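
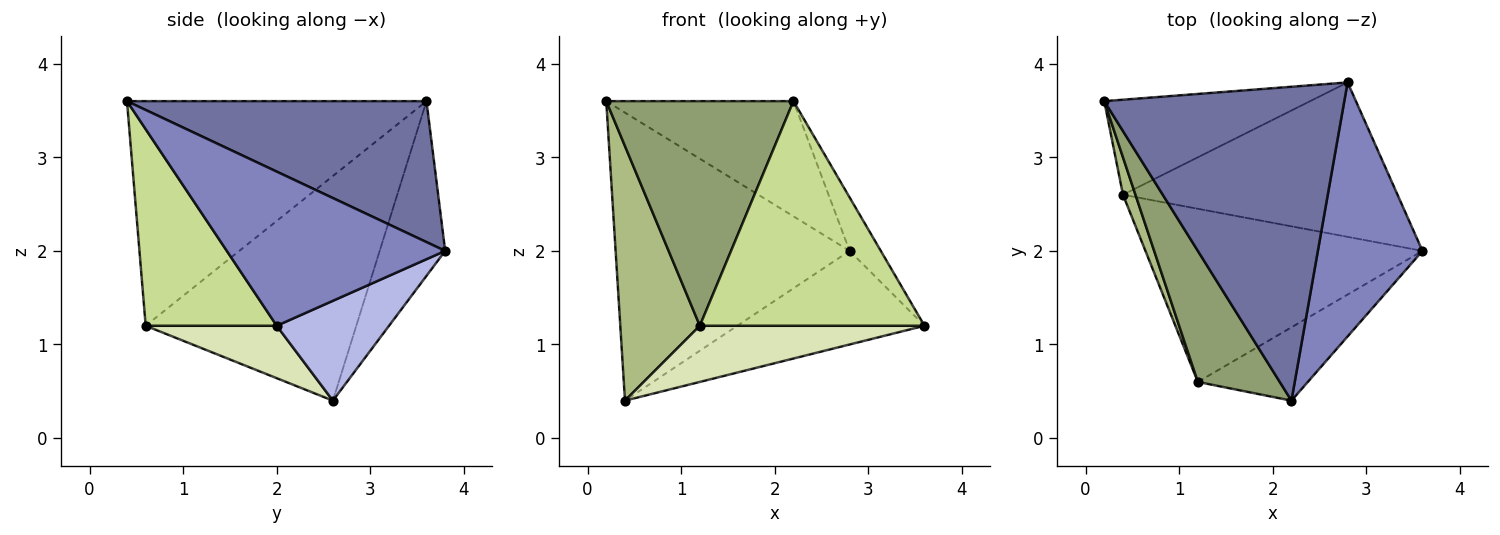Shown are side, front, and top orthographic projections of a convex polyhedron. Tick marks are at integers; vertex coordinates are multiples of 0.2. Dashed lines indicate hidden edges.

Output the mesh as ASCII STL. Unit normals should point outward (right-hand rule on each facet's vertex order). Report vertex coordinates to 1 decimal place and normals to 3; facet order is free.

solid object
 facet normal 0.483 0.302 0.822
  outer loop
   vertex 2.8 3.8 2.0
   vertex 0.2 3.6 3.6
   vertex 2.2 0.4 3.6
  endloop
 endfacet
 facet normal 0.822 0.117 0.558
  outer loop
   vertex 2.8 3.8 2.0
   vertex 2.2 0.4 3.6
   vertex 3.6 2.0 1.2
  endloop
 endfacet
 facet normal -0.257 0.918 -0.303
  outer loop
   vertex 2.8 3.8 2.0
   vertex 0.4 2.6 0.4
   vertex 0.2 3.6 3.6
  endloop
 endfacet
 facet normal 0.297 0.495 -0.817
  outer loop
   vertex 2.8 3.8 2.0
   vertex 3.6 2.0 1.2
   vertex 0.4 2.6 0.4
  endloop
 endfacet
 facet normal -0.810 -0.506 0.295
  outer loop
   vertex 1.2 0.6 1.2
   vertex 2.2 0.4 3.6
   vertex 0.2 3.6 3.6
  endloop
 endfacet
 facet normal -0.934 -0.353 0.052
  outer loop
   vertex 1.2 0.6 1.2
   vertex 0.2 3.6 3.6
   vertex 0.4 2.6 0.4
  endloop
 endfacet
 facet normal 0.485 -0.831 -0.271
  outer loop
   vertex 1.2 0.6 1.2
   vertex 3.6 2.0 1.2
   vertex 2.2 0.4 3.6
  endloop
 endfacet
 facet normal 0.177 -0.304 -0.936
  outer loop
   vertex 1.2 0.6 1.2
   vertex 0.4 2.6 0.4
   vertex 3.6 2.0 1.2
  endloop
 endfacet
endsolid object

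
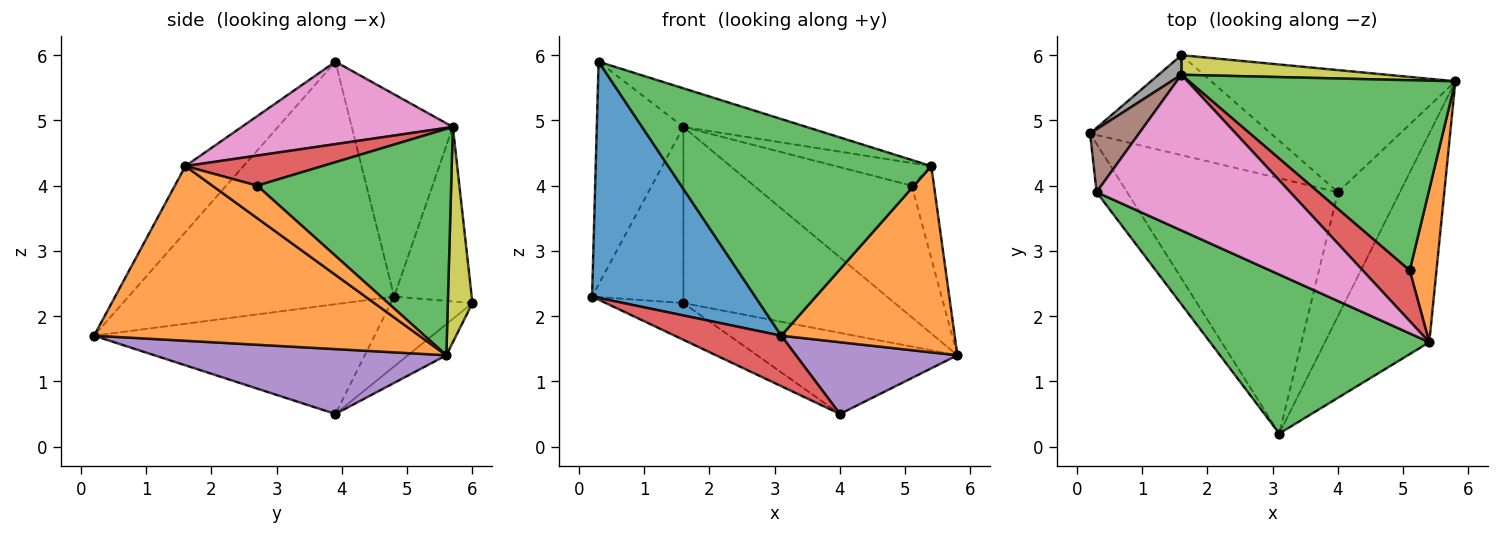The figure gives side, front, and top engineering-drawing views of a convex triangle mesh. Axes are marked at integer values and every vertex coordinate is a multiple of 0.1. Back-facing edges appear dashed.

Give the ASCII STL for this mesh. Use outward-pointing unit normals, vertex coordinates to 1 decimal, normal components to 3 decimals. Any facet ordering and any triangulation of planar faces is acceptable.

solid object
 facet normal -0.847 -0.520 -0.107
  outer loop
   vertex 0.3 3.9 5.9
   vertex 0.2 4.8 2.3
   vertex 3.1 0.2 1.7
  endloop
 endfacet
 facet normal 0.781 -0.416 -0.466
  outer loop
   vertex 5.4 1.6 4.3
   vertex 3.1 0.2 1.7
   vertex 5.8 5.6 1.4
  endloop
 endfacet
 facet normal -0.175 -0.794 0.582
  outer loop
   vertex 5.4 1.6 4.3
   vertex 0.3 3.9 5.9
   vertex 3.1 0.2 1.7
  endloop
 endfacet
 facet normal -0.455 -0.173 -0.874
  outer loop
   vertex 4.0 3.9 0.5
   vertex 3.1 0.2 1.7
   vertex 0.2 4.8 2.3
  endloop
 endfacet
 facet normal 0.671 -0.371 -0.641
  outer loop
   vertex 4.0 3.9 0.5
   vertex 5.8 5.6 1.4
   vertex 3.1 0.2 1.7
  endloop
 endfacet
 facet normal -0.747 0.640 0.181
  outer loop
   vertex 1.6 5.7 4.9
   vertex 0.2 4.8 2.3
   vertex 0.3 3.9 5.9
  endloop
 endfacet
 facet normal 0.382 0.223 0.897
  outer loop
   vertex 1.6 5.7 4.9
   vertex 0.3 3.9 5.9
   vertex 5.4 1.6 4.3
  endloop
 endfacet
 facet normal -0.645 0.760 0.084
  outer loop
   vertex 1.6 6.0 2.2
   vertex 0.2 4.8 2.3
   vertex 1.6 5.7 4.9
  endloop
 endfacet
 facet normal 0.115 0.987 0.110
  outer loop
   vertex 1.6 6.0 2.2
   vertex 1.6 5.7 4.9
   vertex 5.8 5.6 1.4
  endloop
 endfacet
 facet normal -0.341 0.324 -0.882
  outer loop
   vertex 1.6 6.0 2.2
   vertex 4.0 3.9 0.5
   vertex 0.2 4.8 2.3
  endloop
 endfacet
 facet normal -0.105 0.550 -0.828
  outer loop
   vertex 1.6 6.0 2.2
   vertex 5.8 5.6 1.4
   vertex 4.0 3.9 0.5
  endloop
 endfacet
 facet normal 0.720 0.358 0.594
  outer loop
   vertex 5.1 2.7 4.0
   vertex 5.4 1.6 4.3
   vertex 5.8 5.6 1.4
  endloop
 endfacet
 facet normal 0.573 0.466 0.674
  outer loop
   vertex 5.1 2.7 4.0
   vertex 5.8 5.6 1.4
   vertex 1.6 5.7 4.9
  endloop
 endfacet
 facet normal 0.505 0.353 0.788
  outer loop
   vertex 5.1 2.7 4.0
   vertex 1.6 5.7 4.9
   vertex 5.4 1.6 4.3
  endloop
 endfacet
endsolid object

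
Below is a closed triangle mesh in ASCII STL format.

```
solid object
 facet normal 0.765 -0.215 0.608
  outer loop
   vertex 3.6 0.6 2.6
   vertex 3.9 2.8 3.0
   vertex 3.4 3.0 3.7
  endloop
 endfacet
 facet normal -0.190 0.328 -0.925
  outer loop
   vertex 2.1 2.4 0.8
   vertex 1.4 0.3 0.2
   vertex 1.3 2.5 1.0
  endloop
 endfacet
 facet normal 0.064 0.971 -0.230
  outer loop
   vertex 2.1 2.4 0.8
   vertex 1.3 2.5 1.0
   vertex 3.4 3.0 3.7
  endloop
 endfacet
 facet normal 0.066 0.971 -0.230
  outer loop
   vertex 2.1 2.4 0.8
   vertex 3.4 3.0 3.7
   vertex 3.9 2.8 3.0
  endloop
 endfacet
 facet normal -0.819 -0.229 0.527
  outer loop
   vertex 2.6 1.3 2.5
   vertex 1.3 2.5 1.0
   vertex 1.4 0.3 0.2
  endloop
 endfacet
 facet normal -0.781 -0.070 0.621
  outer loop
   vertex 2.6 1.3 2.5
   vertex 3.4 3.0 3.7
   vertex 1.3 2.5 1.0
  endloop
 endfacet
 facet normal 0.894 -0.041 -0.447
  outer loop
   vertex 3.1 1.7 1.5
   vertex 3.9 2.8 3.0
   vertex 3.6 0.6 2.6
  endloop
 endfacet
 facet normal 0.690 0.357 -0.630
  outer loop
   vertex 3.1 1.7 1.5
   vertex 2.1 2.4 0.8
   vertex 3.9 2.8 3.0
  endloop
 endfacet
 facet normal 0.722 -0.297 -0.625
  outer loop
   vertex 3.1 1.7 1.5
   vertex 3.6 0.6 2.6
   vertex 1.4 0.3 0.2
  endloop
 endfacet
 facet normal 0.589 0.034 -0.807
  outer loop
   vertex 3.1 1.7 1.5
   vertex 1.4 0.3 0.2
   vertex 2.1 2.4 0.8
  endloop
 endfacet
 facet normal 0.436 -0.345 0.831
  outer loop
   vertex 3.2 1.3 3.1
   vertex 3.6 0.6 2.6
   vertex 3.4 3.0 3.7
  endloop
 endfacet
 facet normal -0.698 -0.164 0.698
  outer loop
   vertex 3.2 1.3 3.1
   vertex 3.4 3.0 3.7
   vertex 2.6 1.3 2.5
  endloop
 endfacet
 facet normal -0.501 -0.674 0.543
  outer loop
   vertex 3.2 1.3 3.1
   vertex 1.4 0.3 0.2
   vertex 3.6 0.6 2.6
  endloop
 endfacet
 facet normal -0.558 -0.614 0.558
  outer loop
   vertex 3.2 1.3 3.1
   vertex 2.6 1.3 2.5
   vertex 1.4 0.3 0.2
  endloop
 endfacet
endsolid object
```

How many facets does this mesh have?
14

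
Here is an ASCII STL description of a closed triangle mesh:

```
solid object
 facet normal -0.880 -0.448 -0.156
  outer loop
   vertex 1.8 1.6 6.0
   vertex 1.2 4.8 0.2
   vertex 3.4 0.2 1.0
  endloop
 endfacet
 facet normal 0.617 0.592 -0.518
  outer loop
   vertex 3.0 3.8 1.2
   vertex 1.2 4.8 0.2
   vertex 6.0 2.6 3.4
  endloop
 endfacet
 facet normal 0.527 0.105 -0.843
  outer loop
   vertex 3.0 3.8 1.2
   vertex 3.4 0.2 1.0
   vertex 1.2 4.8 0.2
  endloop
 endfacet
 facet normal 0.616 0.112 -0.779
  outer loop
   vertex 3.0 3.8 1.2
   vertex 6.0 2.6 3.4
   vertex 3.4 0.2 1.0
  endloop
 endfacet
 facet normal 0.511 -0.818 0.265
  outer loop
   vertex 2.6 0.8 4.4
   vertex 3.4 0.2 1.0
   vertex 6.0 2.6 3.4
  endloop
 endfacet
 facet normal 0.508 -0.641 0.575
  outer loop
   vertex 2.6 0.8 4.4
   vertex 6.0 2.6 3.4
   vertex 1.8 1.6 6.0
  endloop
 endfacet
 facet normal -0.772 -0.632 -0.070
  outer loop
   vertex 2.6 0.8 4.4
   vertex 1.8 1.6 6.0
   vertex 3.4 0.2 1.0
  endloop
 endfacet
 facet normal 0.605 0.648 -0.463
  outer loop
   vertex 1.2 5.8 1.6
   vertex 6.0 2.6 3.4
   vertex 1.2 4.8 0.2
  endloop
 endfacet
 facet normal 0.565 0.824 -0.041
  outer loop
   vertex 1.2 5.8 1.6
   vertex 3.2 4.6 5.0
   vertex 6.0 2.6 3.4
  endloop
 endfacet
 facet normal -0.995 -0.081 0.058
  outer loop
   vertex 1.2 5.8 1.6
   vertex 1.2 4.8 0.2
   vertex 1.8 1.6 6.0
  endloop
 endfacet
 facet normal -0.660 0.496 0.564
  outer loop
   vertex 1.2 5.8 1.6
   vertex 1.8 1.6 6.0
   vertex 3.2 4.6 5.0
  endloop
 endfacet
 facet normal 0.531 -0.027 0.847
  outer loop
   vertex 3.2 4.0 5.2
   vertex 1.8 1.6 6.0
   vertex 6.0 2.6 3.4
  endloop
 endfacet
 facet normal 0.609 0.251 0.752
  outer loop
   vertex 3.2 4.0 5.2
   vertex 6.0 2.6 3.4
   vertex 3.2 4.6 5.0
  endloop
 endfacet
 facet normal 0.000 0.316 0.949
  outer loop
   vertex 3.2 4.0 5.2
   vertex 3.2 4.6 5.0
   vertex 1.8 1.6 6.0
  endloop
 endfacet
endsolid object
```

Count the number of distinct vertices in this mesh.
9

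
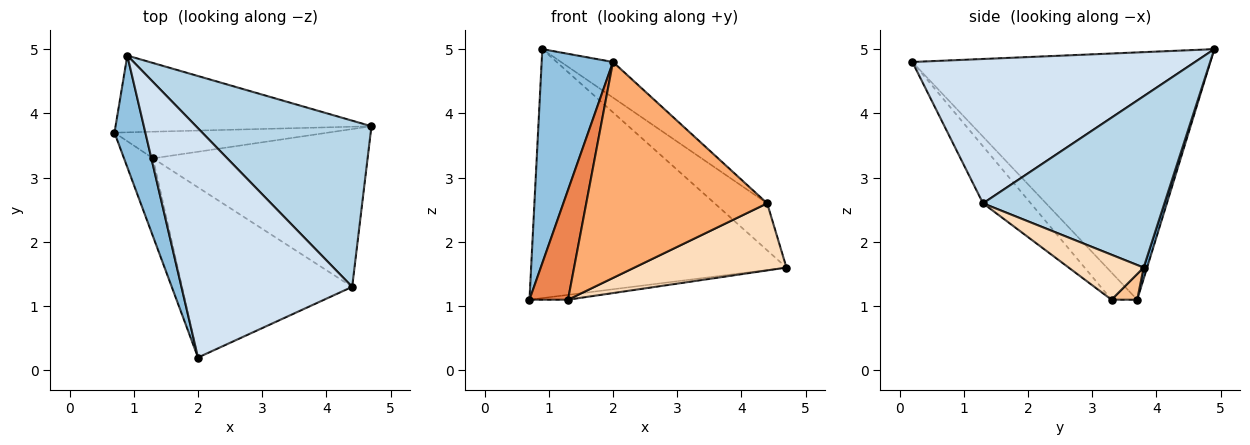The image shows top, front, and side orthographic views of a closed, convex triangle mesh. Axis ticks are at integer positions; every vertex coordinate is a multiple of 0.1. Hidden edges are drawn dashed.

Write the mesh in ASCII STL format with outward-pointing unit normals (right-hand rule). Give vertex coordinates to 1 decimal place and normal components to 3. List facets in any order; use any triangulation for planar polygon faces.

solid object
 facet normal 0.013 0.956 -0.295
  outer loop
   vertex 0.9 4.9 5.0
   vertex 4.7 3.8 1.6
   vertex 0.7 3.7 1.1
  endloop
 endfacet
 facet normal -0.965 -0.231 0.121
  outer loop
   vertex 0.9 4.9 5.0
   vertex 0.7 3.7 1.1
   vertex 2.0 0.2 4.8
  endloop
 endfacet
 facet normal 0.685 0.198 0.701
  outer loop
   vertex 4.4 1.3 2.6
   vertex 4.7 3.8 1.6
   vertex 0.9 4.9 5.0
  endloop
 endfacet
 facet normal 0.641 0.118 0.758
  outer loop
   vertex 4.4 1.3 2.6
   vertex 0.9 4.9 5.0
   vertex 2.0 0.2 4.8
  endloop
 endfacet
 facet normal -0.477 -0.716 -0.510
  outer loop
   vertex 1.3 3.3 1.1
   vertex 2.0 0.2 4.8
   vertex 0.7 3.7 1.1
  endloop
 endfacet
 facet normal -0.203 -0.769 -0.606
  outer loop
   vertex 1.3 3.3 1.1
   vertex 4.4 1.3 2.6
   vertex 2.0 0.2 4.8
  endloop
 endfacet
 facet normal 0.118 0.177 -0.977
  outer loop
   vertex 1.3 3.3 1.1
   vertex 0.7 3.7 1.1
   vertex 4.7 3.8 1.6
  endloop
 endfacet
 facet normal 0.189 -0.384 -0.904
  outer loop
   vertex 1.3 3.3 1.1
   vertex 4.7 3.8 1.6
   vertex 4.4 1.3 2.6
  endloop
 endfacet
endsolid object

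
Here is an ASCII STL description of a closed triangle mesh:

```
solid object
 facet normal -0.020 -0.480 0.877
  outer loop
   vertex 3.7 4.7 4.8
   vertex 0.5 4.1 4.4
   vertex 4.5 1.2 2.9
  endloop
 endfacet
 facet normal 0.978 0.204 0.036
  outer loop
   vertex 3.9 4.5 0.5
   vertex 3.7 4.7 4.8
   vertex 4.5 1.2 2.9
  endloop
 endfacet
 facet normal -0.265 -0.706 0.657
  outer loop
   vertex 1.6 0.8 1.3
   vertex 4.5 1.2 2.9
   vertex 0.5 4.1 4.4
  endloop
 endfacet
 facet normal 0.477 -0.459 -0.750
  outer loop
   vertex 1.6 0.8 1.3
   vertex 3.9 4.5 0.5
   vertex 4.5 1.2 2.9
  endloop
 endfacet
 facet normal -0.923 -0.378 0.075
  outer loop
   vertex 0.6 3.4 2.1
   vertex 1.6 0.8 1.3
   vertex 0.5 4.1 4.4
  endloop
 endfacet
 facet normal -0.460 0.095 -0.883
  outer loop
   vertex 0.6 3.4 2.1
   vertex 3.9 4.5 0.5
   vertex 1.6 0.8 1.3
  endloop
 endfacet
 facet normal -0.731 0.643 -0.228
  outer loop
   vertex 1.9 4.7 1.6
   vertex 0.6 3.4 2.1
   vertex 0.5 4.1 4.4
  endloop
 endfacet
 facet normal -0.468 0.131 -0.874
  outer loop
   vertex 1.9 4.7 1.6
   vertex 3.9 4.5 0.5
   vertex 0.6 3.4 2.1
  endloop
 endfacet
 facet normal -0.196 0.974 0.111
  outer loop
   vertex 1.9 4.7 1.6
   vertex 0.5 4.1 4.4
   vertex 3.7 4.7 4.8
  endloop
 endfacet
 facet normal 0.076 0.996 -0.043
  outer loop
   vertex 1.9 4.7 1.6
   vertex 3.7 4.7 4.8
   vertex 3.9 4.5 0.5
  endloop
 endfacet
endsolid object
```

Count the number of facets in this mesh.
10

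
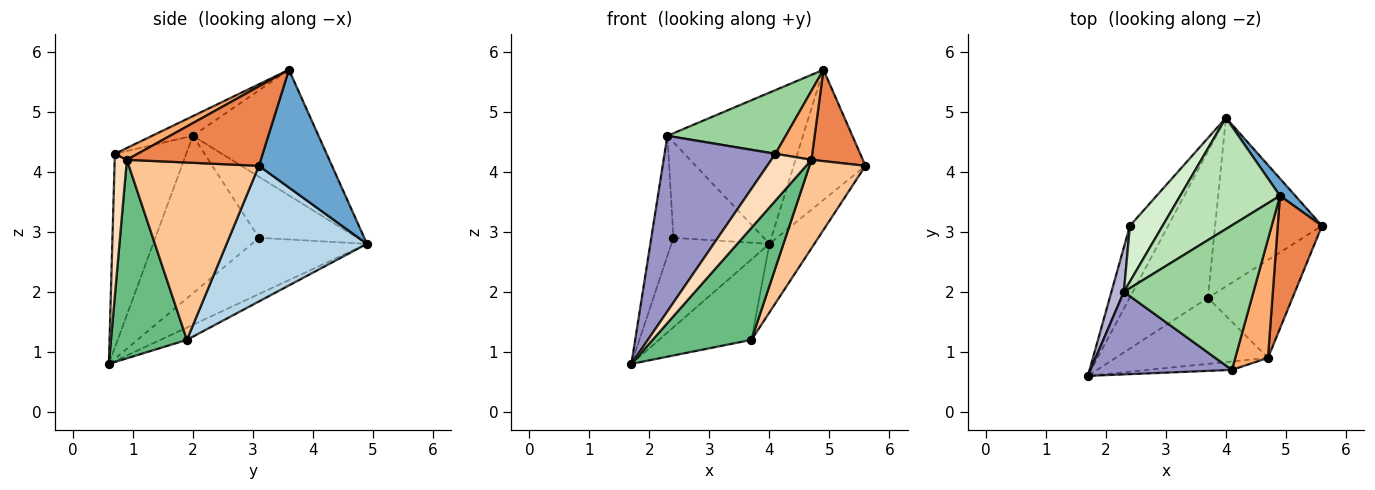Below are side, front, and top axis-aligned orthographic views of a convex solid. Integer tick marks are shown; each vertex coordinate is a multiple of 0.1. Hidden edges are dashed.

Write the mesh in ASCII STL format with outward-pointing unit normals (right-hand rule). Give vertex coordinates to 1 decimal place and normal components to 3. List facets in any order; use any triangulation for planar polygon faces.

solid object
 facet normal 0.710 0.698 0.093
  outer loop
   vertex 4.9 3.6 5.7
   vertex 5.6 3.1 4.1
   vertex 4.0 4.9 2.8
  endloop
 endfacet
 facet normal -0.136 0.477 -0.868
  outer loop
   vertex 3.7 1.9 1.2
   vertex 1.7 0.6 0.8
   vertex 4.0 4.9 2.8
  endloop
 endfacet
 facet normal 0.762 0.244 -0.600
  outer loop
   vertex 3.7 1.9 1.2
   vertex 4.0 4.9 2.8
   vertex 5.6 3.1 4.1
  endloop
 endfacet
 facet normal -0.676 0.576 -0.460
  outer loop
   vertex 2.4 3.1 2.9
   vertex 4.0 4.9 2.8
   vertex 1.7 0.6 0.8
  endloop
 endfacet
 facet normal 0.828 -0.318 0.462
  outer loop
   vertex 4.7 0.9 4.2
   vertex 5.6 3.1 4.1
   vertex 4.9 3.6 5.7
  endloop
 endfacet
 facet normal 0.298 -0.480 0.825
  outer loop
   vertex 4.7 0.9 4.2
   vertex 4.9 3.6 5.7
   vertex 4.1 0.7 4.3
  endloop
 endfacet
 facet normal 0.841 -0.362 -0.401
  outer loop
   vertex 4.7 0.9 4.2
   vertex 3.7 1.9 1.2
   vertex 5.6 3.1 4.1
  endloop
 endfacet
 facet normal 0.286 -0.943 -0.169
  outer loop
   vertex 4.7 0.9 4.2
   vertex 4.1 0.7 4.3
   vertex 1.7 0.6 0.8
  endloop
 endfacet
 facet normal 0.552 -0.719 -0.423
  outer loop
   vertex 4.7 0.9 4.2
   vertex 1.7 0.6 0.8
   vertex 3.7 1.9 1.2
  endloop
 endfacet
 facet normal -0.138 -0.400 0.906
  outer loop
   vertex 2.3 2.0 4.6
   vertex 4.1 0.7 4.3
   vertex 4.9 3.6 5.7
  endloop
 endfacet
 facet normal -0.598 0.645 0.475
  outer loop
   vertex 2.3 2.0 4.6
   vertex 4.9 3.6 5.7
   vertex 4.0 4.9 2.8
  endloop
 endfacet
 facet normal -0.685 0.629 0.367
  outer loop
   vertex 2.3 2.0 4.6
   vertex 4.0 4.9 2.8
   vertex 2.4 3.1 2.9
  endloop
 endfacet
 facet normal -0.503 -0.782 0.368
  outer loop
   vertex 2.3 2.0 4.6
   vertex 1.7 0.6 0.8
   vertex 4.1 0.7 4.3
  endloop
 endfacet
 facet normal -0.975 0.208 0.077
  outer loop
   vertex 2.3 2.0 4.6
   vertex 2.4 3.1 2.9
   vertex 1.7 0.6 0.8
  endloop
 endfacet
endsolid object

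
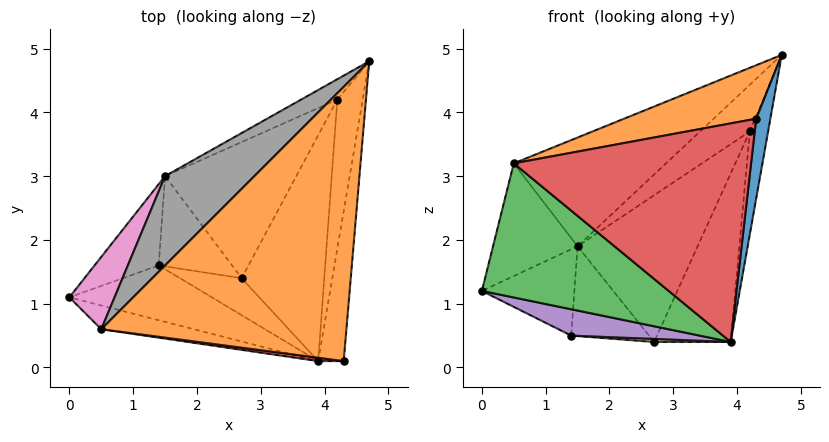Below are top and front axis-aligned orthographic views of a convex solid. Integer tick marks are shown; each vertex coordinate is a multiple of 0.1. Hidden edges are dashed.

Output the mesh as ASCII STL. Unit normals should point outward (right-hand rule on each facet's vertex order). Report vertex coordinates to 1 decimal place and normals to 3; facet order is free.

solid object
 facet normal 0.992 -0.060 -0.113
  outer loop
   vertex 3.9 0.1 0.4
   vertex 4.7 4.8 4.9
   vertex 4.3 0.1 3.9
  endloop
 endfacet
 facet normal -0.202 -0.187 0.961
  outer loop
   vertex 0.5 0.6 3.2
   vertex 4.3 0.1 3.9
   vertex 4.7 4.8 4.9
  endloop
 endfacet
 facet normal -0.277 -0.946 -0.167
  outer loop
   vertex 0.5 0.6 3.2
   vertex 0.0 1.1 1.2
   vertex 3.9 0.1 0.4
  endloop
 endfacet
 facet normal -0.133 -0.991 0.015
  outer loop
   vertex 0.5 0.6 3.2
   vertex 3.9 0.1 0.4
   vertex 4.3 0.1 3.9
  endloop
 endfacet
 facet normal -0.284 -0.415 -0.864
  outer loop
   vertex 1.4 1.6 0.5
   vertex 3.9 0.1 0.4
   vertex 0.0 1.1 1.2
  endloop
 endfacet
 facet normal -0.516 0.624 -0.587
  outer loop
   vertex 1.5 3.0 1.9
   vertex 1.4 1.6 0.5
   vertex 0.0 1.1 1.2
  endloop
 endfacet
 facet normal -0.797 0.509 0.326
  outer loop
   vertex 1.5 3.0 1.9
   vertex 0.0 1.1 1.2
   vertex 0.5 0.6 3.2
  endloop
 endfacet
 facet normal -0.717 0.538 0.442
  outer loop
   vertex 1.5 3.0 1.9
   vertex 0.5 0.6 3.2
   vertex 4.7 4.8 4.9
  endloop
 endfacet
 facet normal -0.089 -0.082 -0.993
  outer loop
   vertex 2.7 1.4 0.4
   vertex 3.9 0.1 0.4
   vertex 1.4 1.6 0.5
  endloop
 endfacet
 facet normal 0.054 0.704 -0.708
  outer loop
   vertex 2.7 1.4 0.4
   vertex 1.4 1.6 0.5
   vertex 1.5 3.0 1.9
  endloop
 endfacet
 facet normal 0.791 0.347 -0.503
  outer loop
   vertex 4.2 4.2 3.7
   vertex 4.7 4.8 4.9
   vertex 3.9 0.1 0.4
  endloop
 endfacet
 facet normal 0.544 0.502 -0.673
  outer loop
   vertex 4.2 4.2 3.7
   vertex 3.9 0.1 0.4
   vertex 2.7 1.4 0.4
  endloop
 endfacet
 facet normal -0.140 0.908 -0.396
  outer loop
   vertex 4.2 4.2 3.7
   vertex 1.5 3.0 1.9
   vertex 4.7 4.8 4.9
  endloop
 endfacet
 facet normal 0.126 0.727 -0.675
  outer loop
   vertex 4.2 4.2 3.7
   vertex 2.7 1.4 0.4
   vertex 1.5 3.0 1.9
  endloop
 endfacet
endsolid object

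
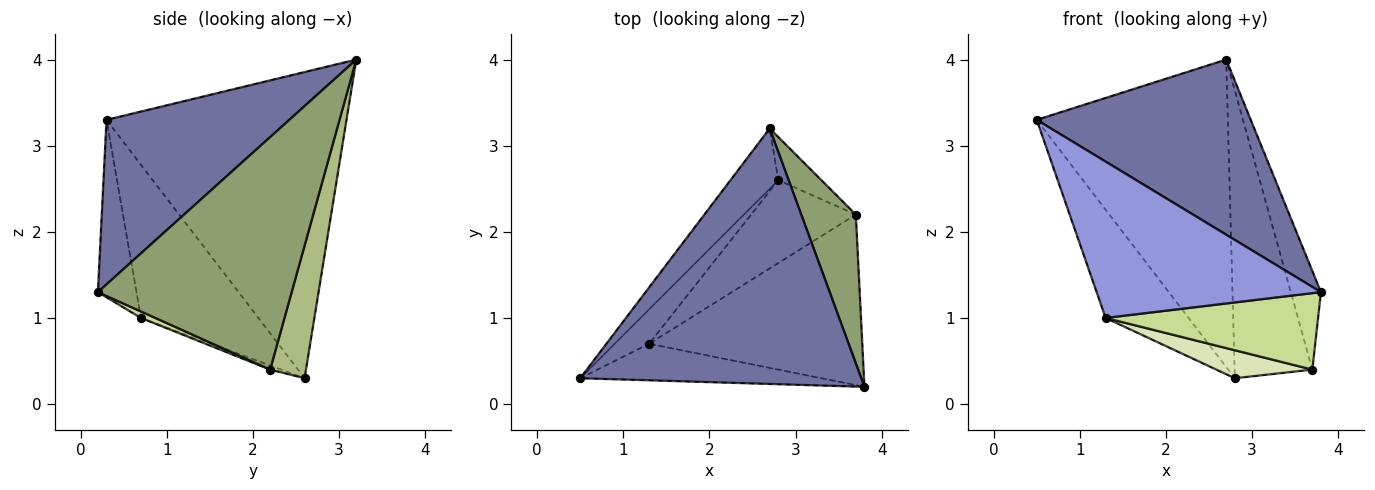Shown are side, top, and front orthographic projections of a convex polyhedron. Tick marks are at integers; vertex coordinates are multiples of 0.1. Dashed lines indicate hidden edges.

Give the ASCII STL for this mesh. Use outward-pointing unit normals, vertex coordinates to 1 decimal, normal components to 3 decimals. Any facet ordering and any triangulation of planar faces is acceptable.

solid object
 facet normal 0.435 -0.509 0.743
  outer loop
   vertex 2.7 3.2 4.0
   vertex 0.5 0.3 3.3
   vertex 3.8 0.2 1.3
  endloop
 endfacet
 facet normal -0.777 0.618 -0.121
  outer loop
   vertex 2.8 2.6 0.3
   vertex 0.5 0.3 3.3
   vertex 2.7 3.2 4.0
  endloop
 endfacet
 facet normal -0.165 -0.960 -0.224
  outer loop
   vertex 1.3 0.7 1.0
   vertex 3.8 0.2 1.3
   vertex 0.5 0.3 3.3
  endloop
 endfacet
 facet normal -0.803 0.568 -0.181
  outer loop
   vertex 1.3 0.7 1.0
   vertex 0.5 0.3 3.3
   vertex 2.8 2.6 0.3
  endloop
 endfacet
 facet normal 0.963 0.150 0.226
  outer loop
   vertex 3.7 2.2 0.4
   vertex 2.7 3.2 4.0
   vertex 3.8 0.2 1.3
  endloop
 endfacet
 facet normal 0.415 0.900 -0.135
  outer loop
   vertex 3.7 2.2 0.4
   vertex 2.8 2.6 0.3
   vertex 2.7 3.2 4.0
  endloop
 endfacet
 facet normal 0.028 -0.409 -0.912
  outer loop
   vertex 3.7 2.2 0.4
   vertex 3.8 0.2 1.3
   vertex 1.3 0.7 1.0
  endloop
 endfacet
 facet normal -0.037 -0.320 -0.947
  outer loop
   vertex 3.7 2.2 0.4
   vertex 1.3 0.7 1.0
   vertex 2.8 2.6 0.3
  endloop
 endfacet
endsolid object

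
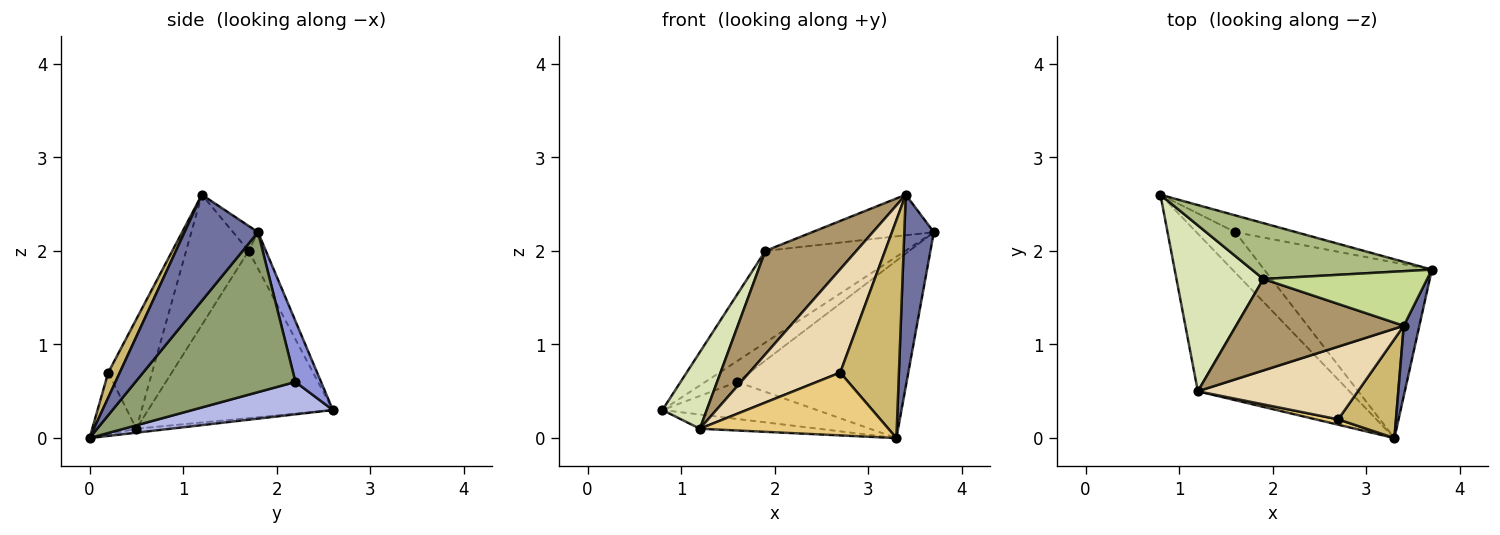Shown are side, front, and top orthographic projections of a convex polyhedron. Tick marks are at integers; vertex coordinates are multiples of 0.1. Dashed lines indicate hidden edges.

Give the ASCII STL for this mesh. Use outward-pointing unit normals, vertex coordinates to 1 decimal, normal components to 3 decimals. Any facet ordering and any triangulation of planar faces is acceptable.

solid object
 facet normal 0.919 -0.370 0.135
  outer loop
   vertex 3.4 1.2 2.6
   vertex 3.3 0.0 0.0
   vertex 3.7 1.8 2.2
  endloop
 endfacet
 facet normal -0.026 0.090 -0.996
  outer loop
   vertex 1.2 0.5 0.1
   vertex 0.8 2.6 0.3
   vertex 3.3 0.0 0.0
  endloop
 endfacet
 facet normal 0.530 0.662 -0.530
  outer loop
   vertex 1.6 2.2 0.6
   vertex 0.8 2.6 0.3
   vertex 3.7 1.8 2.2
  endloop
 endfacet
 facet normal 0.523 0.576 -0.628
  outer loop
   vertex 1.6 2.2 0.6
   vertex 3.3 0.0 0.0
   vertex 0.8 2.6 0.3
  endloop
 endfacet
 facet normal 0.557 0.590 -0.584
  outer loop
   vertex 1.6 2.2 0.6
   vertex 3.7 1.8 2.2
   vertex 3.3 0.0 0.0
  endloop
 endfacet
 facet normal -0.105 0.849 0.517
  outer loop
   vertex 1.9 1.7 2.0
   vertex 3.7 1.8 2.2
   vertex 0.8 2.6 0.3
  endloop
 endfacet
 facet normal -0.121 0.592 0.797
  outer loop
   vertex 1.9 1.7 2.0
   vertex 3.4 1.2 2.6
   vertex 3.7 1.8 2.2
  endloop
 endfacet
 facet normal -0.868 -0.208 0.451
  outer loop
   vertex 1.9 1.7 2.0
   vertex 0.8 2.6 0.3
   vertex 1.2 0.5 0.1
  endloop
 endfacet
 facet normal -0.458 -0.666 0.589
  outer loop
   vertex 1.9 1.7 2.0
   vertex 1.2 0.5 0.1
   vertex 3.4 1.2 2.6
  endloop
 endfacet
 facet normal 0.176 -0.896 0.407
  outer loop
   vertex 2.7 0.2 0.7
   vertex 3.3 0.0 0.0
   vertex 3.4 1.2 2.6
  endloop
 endfacet
 facet normal -0.227 -0.970 0.083
  outer loop
   vertex 2.7 0.2 0.7
   vertex 1.2 0.5 0.1
   vertex 3.3 0.0 0.0
  endloop
 endfacet
 facet normal -0.366 -0.761 0.535
  outer loop
   vertex 2.7 0.2 0.7
   vertex 3.4 1.2 2.6
   vertex 1.2 0.5 0.1
  endloop
 endfacet
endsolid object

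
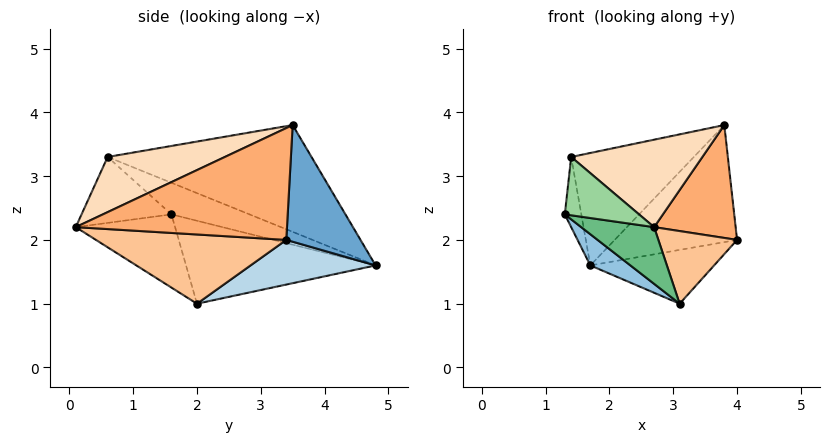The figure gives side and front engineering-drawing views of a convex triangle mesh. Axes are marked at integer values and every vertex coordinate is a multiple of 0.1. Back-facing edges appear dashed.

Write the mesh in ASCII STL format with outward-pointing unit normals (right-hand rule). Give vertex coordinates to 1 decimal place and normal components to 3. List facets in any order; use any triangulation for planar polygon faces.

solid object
 facet normal 0.519 0.855 0.010
  outer loop
   vertex 3.8 3.5 3.8
   vertex 4.0 3.4 2.0
   vertex 1.7 4.8 1.6
  endloop
 endfacet
 facet normal -0.592 -0.125 -0.796
  outer loop
   vertex 3.1 2.0 1.0
   vertex 1.3 1.6 2.4
   vertex 1.7 4.8 1.6
  endloop
 endfacet
 facet normal 0.373 0.369 -0.852
  outer loop
   vertex 3.1 2.0 1.0
   vertex 1.7 4.8 1.6
   vertex 4.0 3.4 2.0
  endloop
 endfacet
 facet normal -0.927 0.196 0.321
  outer loop
   vertex 1.4 0.6 3.3
   vertex 1.7 4.8 1.6
   vertex 1.3 1.6 2.4
  endloop
 endfacet
 facet normal -0.570 0.343 0.747
  outer loop
   vertex 1.4 0.6 3.3
   vertex 3.8 3.5 3.8
   vertex 1.7 4.8 1.6
  endloop
 endfacet
 facet normal 0.926 -0.357 0.123
  outer loop
   vertex 2.7 0.1 2.2
   vertex 4.0 3.4 2.0
   vertex 3.8 3.5 3.8
  endloop
 endfacet
 facet normal 0.886 -0.366 -0.285
  outer loop
   vertex 2.7 0.1 2.2
   vertex 3.1 2.0 1.0
   vertex 4.0 3.4 2.0
  endloop
 endfacet
 facet normal 0.442 -0.495 0.748
  outer loop
   vertex 2.7 0.1 2.2
   vertex 3.8 3.5 3.8
   vertex 1.4 0.6 3.3
  endloop
 endfacet
 facet normal -0.515 -0.378 -0.770
  outer loop
   vertex 2.7 0.1 2.2
   vertex 1.3 1.6 2.4
   vertex 3.1 2.0 1.0
  endloop
 endfacet
 facet normal -0.655 -0.541 -0.528
  outer loop
   vertex 2.7 0.1 2.2
   vertex 1.4 0.6 3.3
   vertex 1.3 1.6 2.4
  endloop
 endfacet
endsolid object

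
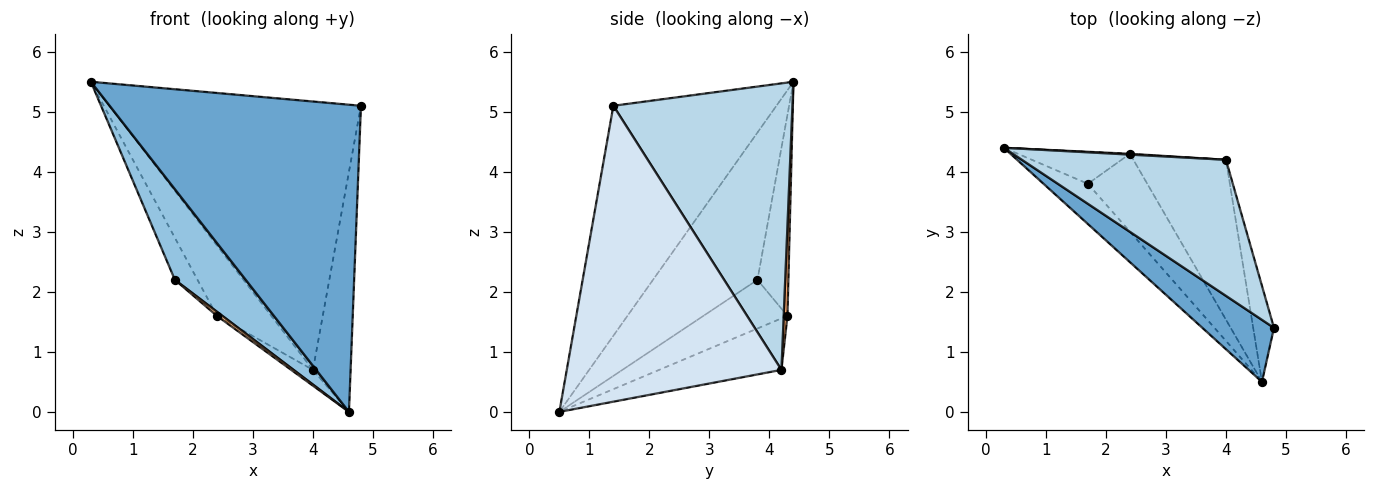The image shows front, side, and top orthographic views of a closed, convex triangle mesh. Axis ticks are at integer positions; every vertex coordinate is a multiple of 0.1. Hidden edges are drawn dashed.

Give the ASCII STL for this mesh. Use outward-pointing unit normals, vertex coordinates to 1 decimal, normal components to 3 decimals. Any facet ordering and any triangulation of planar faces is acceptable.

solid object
 facet normal -0.537 -0.827 0.167
  outer loop
   vertex 4.6 0.5 0.0
   vertex 4.8 1.4 5.1
   vertex 0.3 4.4 5.5
  endloop
 endfacet
 facet normal -0.803 -0.545 -0.242
  outer loop
   vertex 1.7 3.8 2.2
   vertex 4.6 0.5 0.0
   vertex 0.3 4.4 5.5
  endloop
 endfacet
 facet normal 0.536 0.753 0.382
  outer loop
   vertex 4.0 4.2 0.7
   vertex 0.3 4.4 5.5
   vertex 4.8 1.4 5.1
  endloop
 endfacet
 facet normal 0.983 0.172 -0.069
  outer loop
   vertex 4.0 4.2 0.7
   vertex 4.8 1.4 5.1
   vertex 4.6 0.5 0.0
  endloop
 endfacet
 facet normal -0.736 0.538 -0.410
  outer loop
   vertex 2.4 4.3 1.6
   vertex 1.7 3.8 2.2
   vertex 0.3 4.4 5.5
  endloop
 endfacet
 facet normal 0.069 0.998 0.011
  outer loop
   vertex 2.4 4.3 1.6
   vertex 0.3 4.4 5.5
   vertex 4.0 4.2 0.7
  endloop
 endfacet
 facet normal -0.633 -0.041 -0.773
  outer loop
   vertex 2.4 4.3 1.6
   vertex 4.6 0.5 0.0
   vertex 1.7 3.8 2.2
  endloop
 endfacet
 facet normal -0.484 0.086 -0.871
  outer loop
   vertex 2.4 4.3 1.6
   vertex 4.0 4.2 0.7
   vertex 4.6 0.5 0.0
  endloop
 endfacet
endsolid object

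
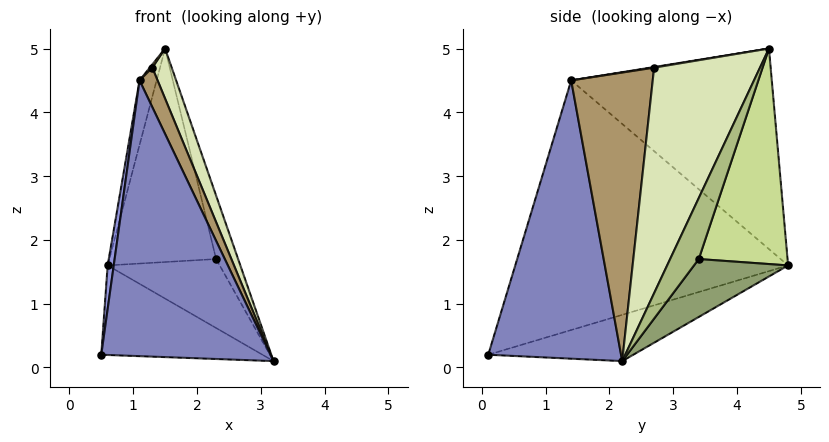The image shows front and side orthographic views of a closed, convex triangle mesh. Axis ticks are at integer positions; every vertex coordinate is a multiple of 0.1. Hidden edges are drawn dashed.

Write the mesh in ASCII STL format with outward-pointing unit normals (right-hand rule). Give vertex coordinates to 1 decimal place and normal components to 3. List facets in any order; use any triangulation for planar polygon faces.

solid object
 facet normal -0.253 0.281 -0.926
  outer loop
   vertex 0.6 4.8 1.6
   vertex 3.2 2.2 0.1
   vertex 0.5 0.1 0.2
  endloop
 endfacet
 facet normal 0.610 -0.778 0.150
  outer loop
   vertex 1.1 1.4 4.5
   vertex 0.5 0.1 0.2
   vertex 3.2 2.2 0.1
  endloop
 endfacet
 facet normal -0.989 -0.022 0.145
  outer loop
   vertex 1.1 1.4 4.5
   vertex 0.6 4.8 1.6
   vertex 0.5 0.1 0.2
  endloop
 endfacet
 facet normal -0.962 0.082 0.262
  outer loop
   vertex 1.1 1.4 4.5
   vertex 1.5 4.5 5.0
   vertex 0.6 4.8 1.6
  endloop
 endfacet
 facet normal 0.629 0.749 -0.208
  outer loop
   vertex 2.3 3.4 1.7
   vertex 3.2 2.2 0.1
   vertex 0.6 4.8 1.6
  endloop
 endfacet
 facet normal 0.793 0.609 -0.011
  outer loop
   vertex 2.3 3.4 1.7
   vertex 1.5 4.5 5.0
   vertex 3.2 2.2 0.1
  endloop
 endfacet
 facet normal 0.636 0.765 -0.101
  outer loop
   vertex 2.3 3.4 1.7
   vertex 0.6 4.8 1.6
   vertex 1.5 4.5 5.0
  endloop
 endfacet
 facet normal 0.905 -0.166 0.392
  outer loop
   vertex 1.3 2.7 4.7
   vertex 3.2 2.2 0.1
   vertex 1.5 4.5 5.0
  endloop
 endfacet
 facet normal 0.898 -0.199 0.393
  outer loop
   vertex 1.3 2.7 4.7
   vertex 1.1 1.4 4.5
   vertex 3.2 2.2 0.1
  endloop
 endfacet
 facet normal 0.282 -0.188 0.941
  outer loop
   vertex 1.3 2.7 4.7
   vertex 1.5 4.5 5.0
   vertex 1.1 1.4 4.5
  endloop
 endfacet
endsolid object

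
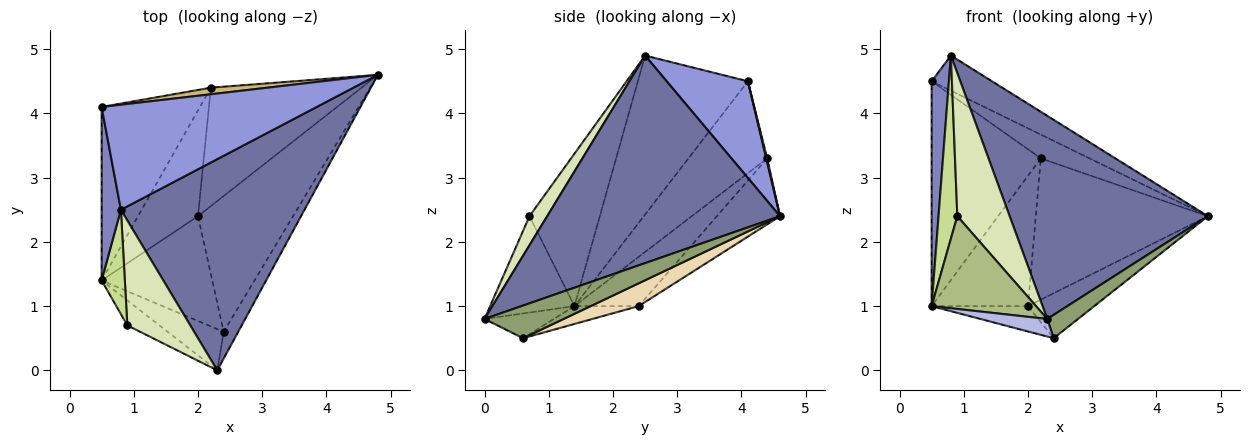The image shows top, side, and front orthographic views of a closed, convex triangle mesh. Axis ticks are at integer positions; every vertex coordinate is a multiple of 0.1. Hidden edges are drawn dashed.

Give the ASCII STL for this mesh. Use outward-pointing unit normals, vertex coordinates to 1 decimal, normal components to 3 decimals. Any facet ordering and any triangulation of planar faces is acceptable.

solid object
 facet normal 0.631 -0.538 0.559
  outer loop
   vertex 0.8 2.5 4.9
   vertex 2.3 0.0 0.8
   vertex 4.8 4.6 2.4
  endloop
 endfacet
 facet normal -0.981 -0.154 0.119
  outer loop
   vertex 0.5 4.1 4.5
   vertex 0.5 1.4 1.0
   vertex 0.8 2.5 4.9
  endloop
 endfacet
 facet normal 0.392 0.292 0.872
  outer loop
   vertex 0.5 4.1 4.5
   vertex 0.8 2.5 4.9
   vertex 4.8 4.6 2.4
  endloop
 endfacet
 facet normal -0.377 -0.363 -0.852
  outer loop
   vertex 2.4 0.6 0.5
   vertex 2.3 0.0 0.8
   vertex 0.5 1.4 1.0
  endloop
 endfacet
 facet normal 0.861 -0.335 -0.383
  outer loop
   vertex 2.4 0.6 0.5
   vertex 4.8 4.6 2.4
   vertex 2.3 0.0 0.8
  endloop
 endfacet
 facet normal -0.615 -0.761 -0.205
  outer loop
   vertex 0.9 0.7 2.4
   vertex 0.5 1.4 1.0
   vertex 2.3 0.0 0.8
  endloop
 endfacet
 facet normal -0.956 -0.255 0.146
  outer loop
   vertex 0.9 0.7 2.4
   vertex 0.8 2.5 4.9
   vertex 0.5 1.4 1.0
  endloop
 endfacet
 facet normal 0.263 -0.778 0.571
  outer loop
   vertex 0.9 0.7 2.4
   vertex 2.3 0.0 0.8
   vertex 0.8 2.5 4.9
  endloop
 endfacet
 facet normal -0.496 0.688 -0.530
  outer loop
   vertex 2.2 4.4 3.3
   vertex 0.5 1.4 1.0
   vertex 0.5 4.1 4.5
  endloop
 endfacet
 facet normal 0.018 0.964 0.267
  outer loop
   vertex 2.2 4.4 3.3
   vertex 0.5 4.1 4.5
   vertex 4.8 4.6 2.4
  endloop
 endfacet
 facet normal -0.155 0.232 -0.960
  outer loop
   vertex 2.0 2.4 1.0
   vertex 2.4 0.6 0.5
   vertex 0.5 1.4 1.0
  endloop
 endfacet
 facet normal 0.222 0.306 -0.926
  outer loop
   vertex 2.0 2.4 1.0
   vertex 4.8 4.6 2.4
   vertex 2.4 0.6 0.5
  endloop
 endfacet
 facet normal -0.460 0.690 -0.560
  outer loop
   vertex 2.0 2.4 1.0
   vertex 0.5 1.4 1.0
   vertex 2.2 4.4 3.3
  endloop
 endfacet
 facet normal -0.271 0.738 -0.618
  outer loop
   vertex 2.0 2.4 1.0
   vertex 2.2 4.4 3.3
   vertex 4.8 4.6 2.4
  endloop
 endfacet
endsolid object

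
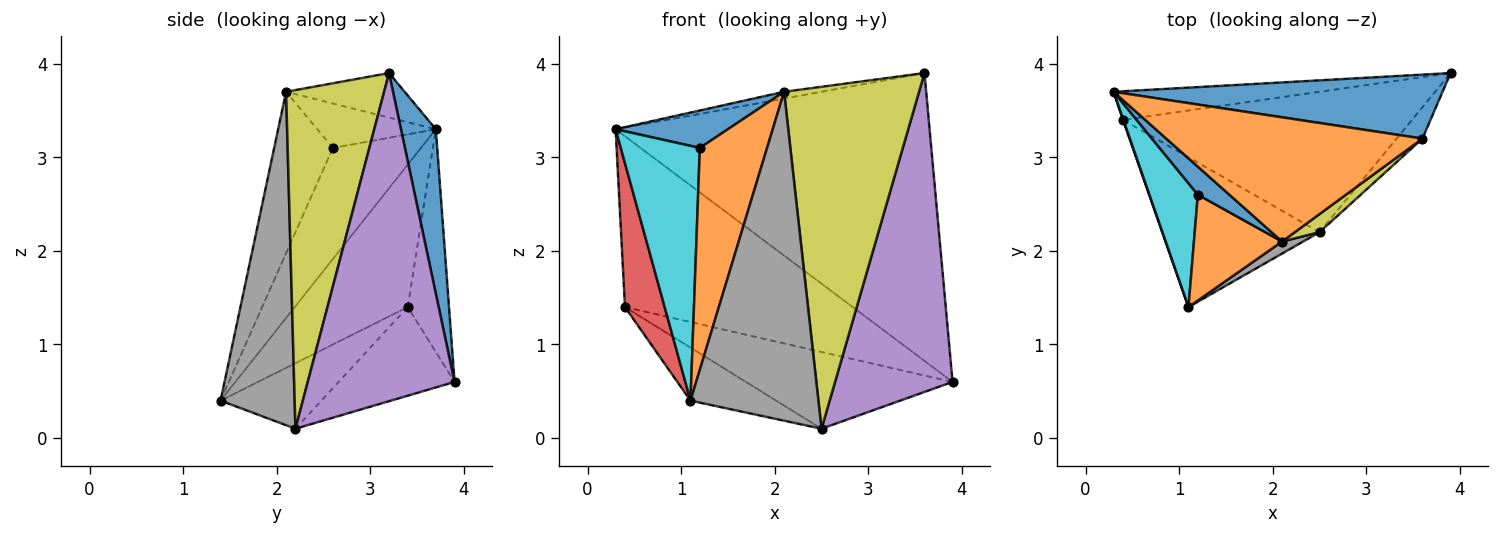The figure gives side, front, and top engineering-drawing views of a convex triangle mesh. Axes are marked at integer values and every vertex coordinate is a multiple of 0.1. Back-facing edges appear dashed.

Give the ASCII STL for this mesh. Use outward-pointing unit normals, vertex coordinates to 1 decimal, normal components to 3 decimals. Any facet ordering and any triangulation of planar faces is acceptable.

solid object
 facet normal 0.108 0.970 0.216
  outer loop
   vertex 3.6 3.2 3.9
   vertex 3.9 3.9 0.6
   vertex 0.3 3.7 3.3
  endloop
 endfacet
 facet normal -0.171 0.054 0.984
  outer loop
   vertex 2.1 2.1 3.7
   vertex 3.6 3.2 3.9
   vertex 0.3 3.7 3.3
  endloop
 endfacet
 facet normal -0.176 0.971 -0.163
  outer loop
   vertex 0.4 3.4 1.4
   vertex 0.3 3.7 3.3
   vertex 3.9 3.9 0.6
  endloop
 endfacet
 facet normal -0.943 -0.332 0.003
  outer loop
   vertex 0.4 3.4 1.4
   vertex 1.1 1.4 0.4
   vertex 0.3 3.7 3.3
  endloop
 endfacet
 facet normal 0.779 -0.624 -0.061
  outer loop
   vertex 2.5 2.2 0.1
   vertex 3.9 3.9 0.6
   vertex 3.6 3.2 3.9
  endloop
 endfacet
 facet normal -0.260 0.463 -0.847
  outer loop
   vertex 2.5 2.2 0.1
   vertex 0.4 3.4 1.4
   vertex 3.9 3.9 0.6
  endloop
 endfacet
 facet normal -0.366 0.311 -0.877
  outer loop
   vertex 2.5 2.2 0.1
   vertex 1.1 1.4 0.4
   vertex 0.4 3.4 1.4
  endloop
 endfacet
 facet normal 0.501 -0.865 0.032
  outer loop
   vertex 2.5 2.2 0.1
   vertex 2.1 2.1 3.7
   vertex 1.1 1.4 0.4
  endloop
 endfacet
 facet normal 0.587 -0.808 0.043
  outer loop
   vertex 2.5 2.2 0.1
   vertex 3.6 3.2 3.9
   vertex 2.1 2.1 3.7
  endloop
 endfacet
 facet normal -0.708 -0.635 0.309
  outer loop
   vertex 1.2 2.6 3.1
   vertex 0.3 3.7 3.3
   vertex 1.1 1.4 0.4
  endloop
 endfacet
 facet normal -0.645 -0.611 0.458
  outer loop
   vertex 1.2 2.6 3.1
   vertex 2.1 2.1 3.7
   vertex 0.3 3.7 3.3
  endloop
 endfacet
 facet normal -0.619 -0.709 0.338
  outer loop
   vertex 1.2 2.6 3.1
   vertex 1.1 1.4 0.4
   vertex 2.1 2.1 3.7
  endloop
 endfacet
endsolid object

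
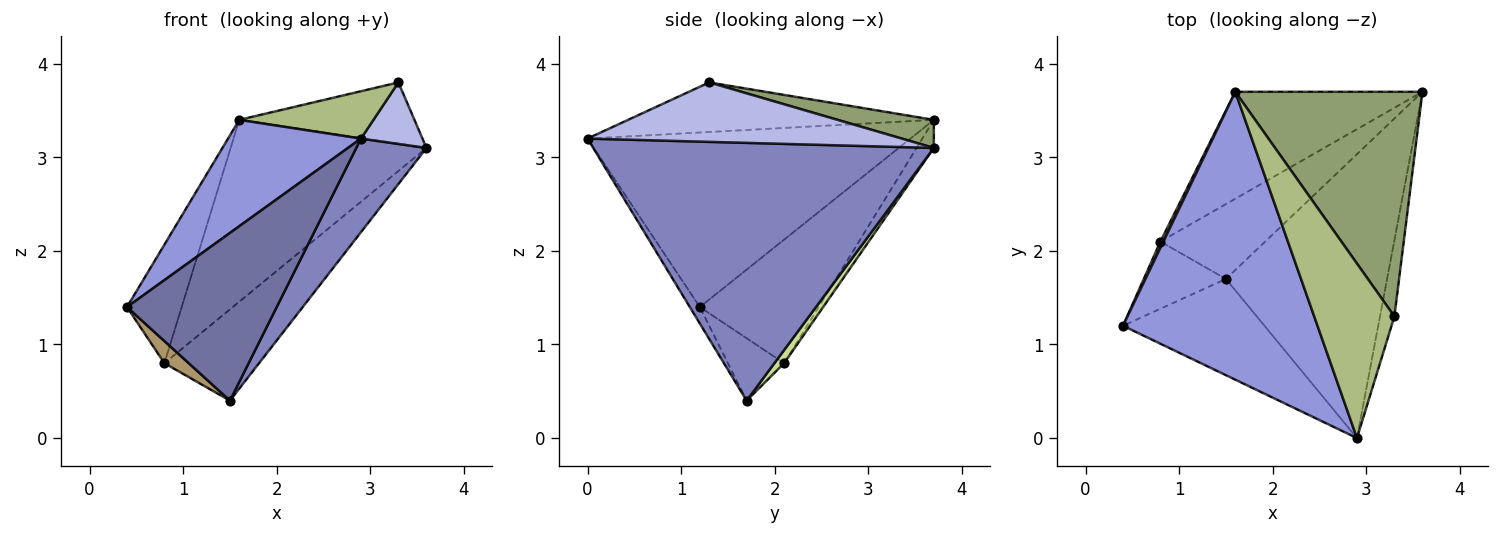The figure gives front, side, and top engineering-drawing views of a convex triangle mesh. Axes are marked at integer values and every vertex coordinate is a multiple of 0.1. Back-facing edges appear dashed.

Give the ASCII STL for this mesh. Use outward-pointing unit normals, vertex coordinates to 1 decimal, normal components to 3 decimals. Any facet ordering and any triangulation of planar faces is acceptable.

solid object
 facet normal -0.058 -0.866 -0.497
  outer loop
   vertex 1.5 1.7 0.4
   vertex 2.9 0.0 3.2
   vertex 0.4 1.2 1.4
  endloop
 endfacet
 facet normal 0.835 -0.172 -0.522
  outer loop
   vertex 1.5 1.7 0.4
   vertex 3.6 3.7 3.1
   vertex 2.9 0.0 3.2
  endloop
 endfacet
 facet normal -0.644 -0.265 0.718
  outer loop
   vertex 1.6 3.7 3.4
   vertex 0.4 1.2 1.4
   vertex 2.9 0.0 3.2
  endloop
 endfacet
 facet normal 0.955 -0.187 -0.232
  outer loop
   vertex 3.3 1.3 3.8
   vertex 2.9 0.0 3.2
   vertex 3.6 3.7 3.1
  endloop
 endfacet
 facet normal 0.143 0.261 0.955
  outer loop
   vertex 3.3 1.3 3.8
   vertex 3.6 3.7 3.1
   vertex 1.6 3.7 3.4
  endloop
 endfacet
 facet normal -0.512 -0.225 0.829
  outer loop
   vertex 3.3 1.3 3.8
   vertex 1.6 3.7 3.4
   vertex 2.9 0.0 3.2
  endloop
 endfacet
 facet normal 0.079 0.771 -0.632
  outer loop
   vertex 0.8 2.1 0.8
   vertex 3.6 3.7 3.1
   vertex 1.5 1.7 0.4
  endloop
 endfacet
 facet normal -0.076 0.859 -0.506
  outer loop
   vertex 0.8 2.1 0.8
   vertex 1.6 3.7 3.4
   vertex 3.6 3.7 3.1
  endloop
 endfacet
 facet normal -0.585 -0.254 -0.770
  outer loop
   vertex 0.8 2.1 0.8
   vertex 1.5 1.7 0.4
   vertex 0.4 1.2 1.4
  endloop
 endfacet
 facet normal -0.908 0.418 0.022
  outer loop
   vertex 0.8 2.1 0.8
   vertex 0.4 1.2 1.4
   vertex 1.6 3.7 3.4
  endloop
 endfacet
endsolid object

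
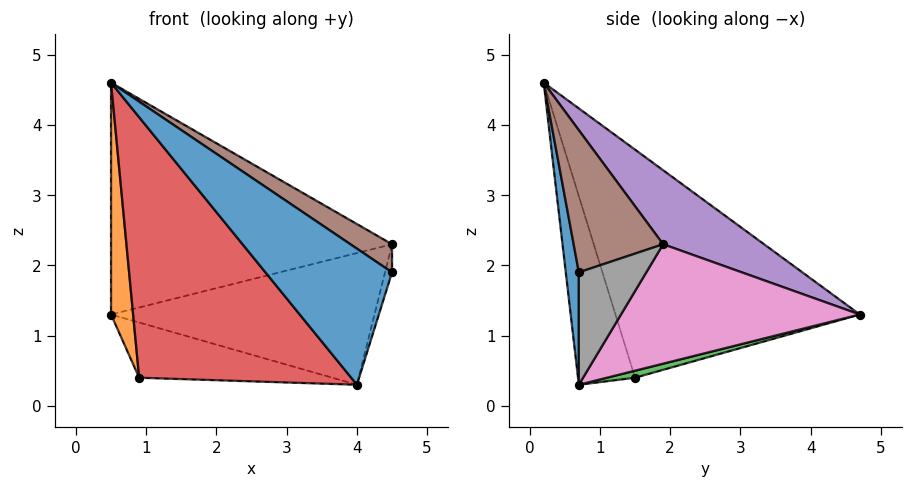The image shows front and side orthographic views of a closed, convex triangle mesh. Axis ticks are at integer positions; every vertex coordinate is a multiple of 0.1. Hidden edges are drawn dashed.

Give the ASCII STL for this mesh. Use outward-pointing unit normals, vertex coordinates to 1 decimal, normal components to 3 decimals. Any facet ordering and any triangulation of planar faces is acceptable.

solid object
 facet normal 0.103 -0.994 -0.032
  outer loop
   vertex 4.0 0.7 0.3
   vertex 4.5 0.7 1.9
   vertex 0.5 0.2 4.6
  endloop
 endfacet
 facet normal -0.989 -0.089 -0.122
  outer loop
   vertex 0.9 1.5 0.4
   vertex 0.5 0.2 4.6
   vertex 0.5 4.7 1.3
  endloop
 endfacet
 facet normal 0.040 0.275 -0.961
  outer loop
   vertex 0.9 1.5 0.4
   vertex 0.5 4.7 1.3
   vertex 4.0 0.7 0.3
  endloop
 endfacet
 facet normal -0.247 -0.919 -0.308
  outer loop
   vertex 0.9 1.5 0.4
   vertex 4.0 0.7 0.3
   vertex 0.5 0.2 4.6
  endloop
 endfacet
 facet normal 0.208 0.578 0.789
  outer loop
   vertex 4.5 1.9 2.3
   vertex 0.5 4.7 1.3
   vertex 0.5 0.2 4.6
  endloop
 endfacet
 facet normal 0.562 -0.262 0.785
  outer loop
   vertex 4.5 1.9 2.3
   vertex 0.5 0.2 4.6
   vertex 4.5 0.7 1.9
  endloop
 endfacet
 facet normal 0.573 0.632 -0.522
  outer loop
   vertex 4.5 1.9 2.3
   vertex 4.0 0.7 0.3
   vertex 0.5 4.7 1.3
  endloop
 endfacet
 facet normal 0.950 0.099 -0.297
  outer loop
   vertex 4.5 1.9 2.3
   vertex 4.5 0.7 1.9
   vertex 4.0 0.7 0.3
  endloop
 endfacet
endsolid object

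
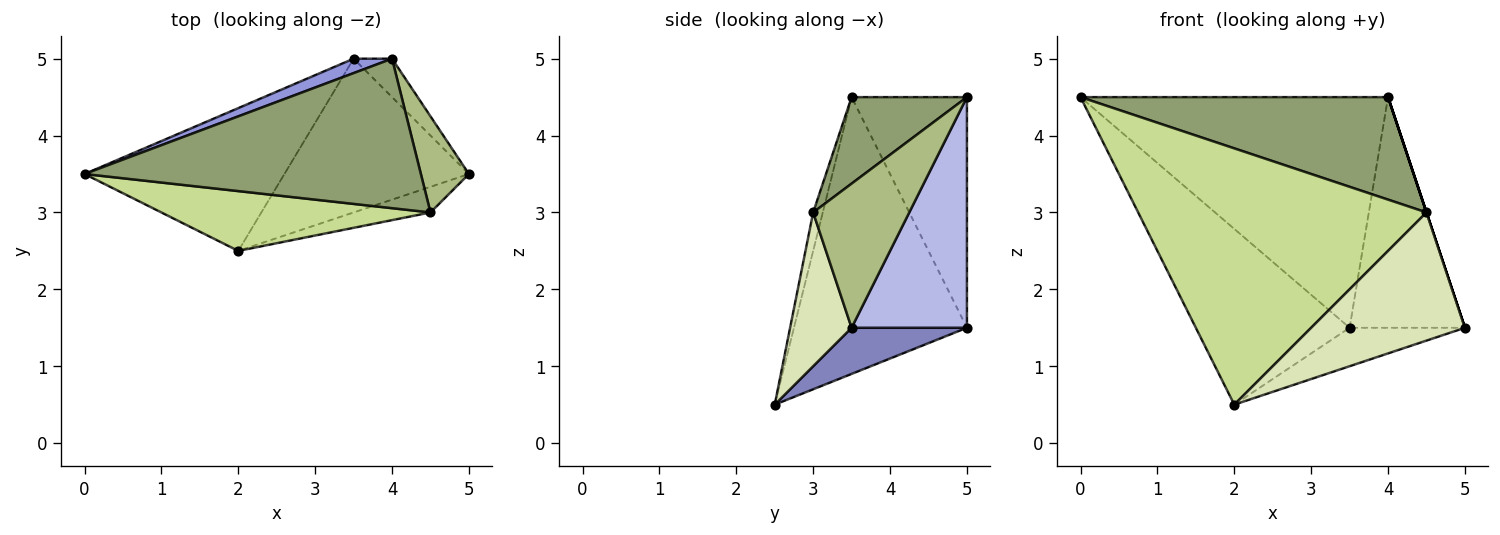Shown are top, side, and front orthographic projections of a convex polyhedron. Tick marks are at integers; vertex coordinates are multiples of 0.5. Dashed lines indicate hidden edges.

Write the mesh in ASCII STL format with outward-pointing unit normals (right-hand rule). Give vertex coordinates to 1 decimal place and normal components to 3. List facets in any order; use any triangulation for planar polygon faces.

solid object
 facet normal -0.658 0.585 -0.475
  outer loop
   vertex 2.0 2.5 0.5
   vertex 0.0 3.5 4.5
   vertex 3.5 5.0 1.5
  endloop
 endfacet
 facet normal 0.236 0.236 -0.943
  outer loop
   vertex 2.0 2.5 0.5
   vertex 3.5 5.0 1.5
   vertex 5.0 3.5 1.5
  endloop
 endfacet
 facet normal -0.351 0.935 0.058
  outer loop
   vertex 4.0 5.0 4.5
   vertex 3.5 5.0 1.5
   vertex 0.0 3.5 4.5
  endloop
 endfacet
 facet normal 0.702 0.702 -0.117
  outer loop
   vertex 4.0 5.0 4.5
   vertex 5.0 3.5 1.5
   vertex 3.5 5.0 1.5
  endloop
 endfacet
 facet normal 0.207 -0.553 0.807
  outer loop
   vertex 4.5 3.0 3.0
   vertex 4.0 5.0 4.5
   vertex 0.0 3.5 4.5
  endloop
 endfacet
 facet normal 0.949 0.000 0.316
  outer loop
   vertex 4.5 3.0 3.0
   vertex 5.0 3.5 1.5
   vertex 4.0 5.0 4.5
  endloop
 endfacet
 facet normal -0.032 -0.973 0.227
  outer loop
   vertex 4.5 3.0 3.0
   vertex 0.0 3.5 4.5
   vertex 2.0 2.5 0.5
  endloop
 endfacet
 facet normal 0.365 -0.913 -0.183
  outer loop
   vertex 4.5 3.0 3.0
   vertex 2.0 2.5 0.5
   vertex 5.0 3.5 1.5
  endloop
 endfacet
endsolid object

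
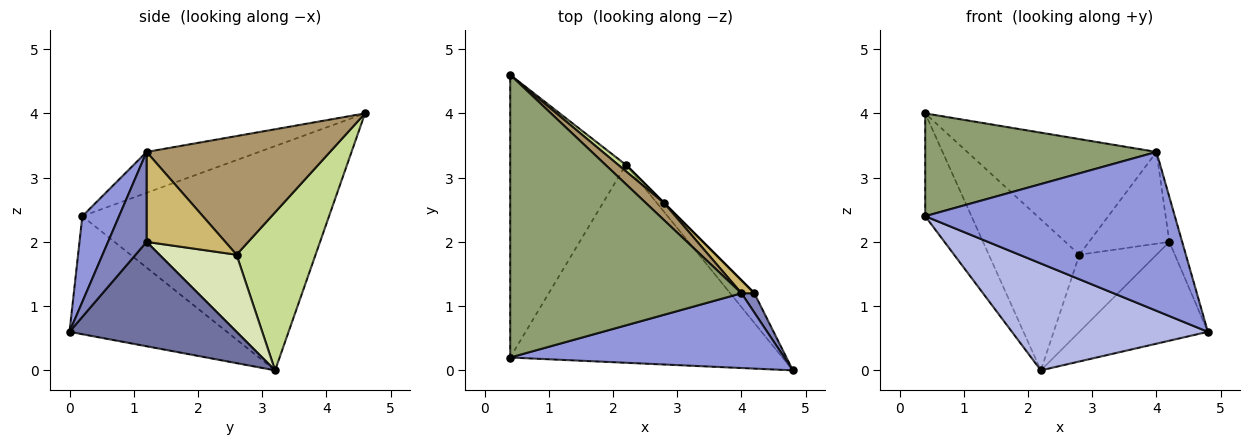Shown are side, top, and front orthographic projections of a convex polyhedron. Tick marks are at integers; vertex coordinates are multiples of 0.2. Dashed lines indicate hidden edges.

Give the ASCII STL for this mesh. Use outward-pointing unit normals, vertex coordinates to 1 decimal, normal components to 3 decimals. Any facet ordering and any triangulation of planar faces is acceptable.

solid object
 facet normal 0.780 0.600 -0.180
  outer loop
   vertex 4.2 1.2 2.0
   vertex 4.8 0.0 0.6
   vertex 2.2 3.2 0.0
  endloop
 endfacet
 facet normal 0.940 0.313 0.134
  outer loop
   vertex 4.2 1.2 2.0
   vertex 4.0 1.2 3.4
   vertex 4.8 0.0 0.6
  endloop
 endfacet
 facet normal 0.132 -0.897 0.422
  outer loop
   vertex 0.4 0.2 2.4
   vertex 4.8 0.0 0.6
   vertex 4.0 1.2 3.4
  endloop
 endfacet
 facet normal -0.357 -0.444 -0.822
  outer loop
   vertex 0.4 0.2 2.4
   vertex 2.2 3.2 0.0
   vertex 4.8 0.0 0.6
  endloop
 endfacet
 facet normal -0.164 -0.337 0.927
  outer loop
   vertex 0.4 0.2 2.4
   vertex 4.0 1.2 3.4
   vertex 0.4 4.6 4.0
  endloop
 endfacet
 facet normal -0.877 0.164 -0.452
  outer loop
   vertex 0.4 0.2 2.4
   vertex 0.4 4.6 4.0
   vertex 2.2 3.2 0.0
  endloop
 endfacet
 facet normal 0.657 0.753 0.032
  outer loop
   vertex 2.8 2.6 1.8
   vertex 2.2 3.2 0.0
   vertex 0.4 4.6 4.0
  endloop
 endfacet
 facet normal 0.707 0.707 0.000
  outer loop
   vertex 2.8 2.6 1.8
   vertex 4.2 1.2 2.0
   vertex 2.2 3.2 0.0
  endloop
 endfacet
 facet normal 0.692 0.714 0.106
  outer loop
   vertex 2.8 2.6 1.8
   vertex 0.4 4.6 4.0
   vertex 4.0 1.2 3.4
  endloop
 endfacet
 facet normal 0.696 0.711 0.099
  outer loop
   vertex 2.8 2.6 1.8
   vertex 4.0 1.2 3.4
   vertex 4.2 1.2 2.0
  endloop
 endfacet
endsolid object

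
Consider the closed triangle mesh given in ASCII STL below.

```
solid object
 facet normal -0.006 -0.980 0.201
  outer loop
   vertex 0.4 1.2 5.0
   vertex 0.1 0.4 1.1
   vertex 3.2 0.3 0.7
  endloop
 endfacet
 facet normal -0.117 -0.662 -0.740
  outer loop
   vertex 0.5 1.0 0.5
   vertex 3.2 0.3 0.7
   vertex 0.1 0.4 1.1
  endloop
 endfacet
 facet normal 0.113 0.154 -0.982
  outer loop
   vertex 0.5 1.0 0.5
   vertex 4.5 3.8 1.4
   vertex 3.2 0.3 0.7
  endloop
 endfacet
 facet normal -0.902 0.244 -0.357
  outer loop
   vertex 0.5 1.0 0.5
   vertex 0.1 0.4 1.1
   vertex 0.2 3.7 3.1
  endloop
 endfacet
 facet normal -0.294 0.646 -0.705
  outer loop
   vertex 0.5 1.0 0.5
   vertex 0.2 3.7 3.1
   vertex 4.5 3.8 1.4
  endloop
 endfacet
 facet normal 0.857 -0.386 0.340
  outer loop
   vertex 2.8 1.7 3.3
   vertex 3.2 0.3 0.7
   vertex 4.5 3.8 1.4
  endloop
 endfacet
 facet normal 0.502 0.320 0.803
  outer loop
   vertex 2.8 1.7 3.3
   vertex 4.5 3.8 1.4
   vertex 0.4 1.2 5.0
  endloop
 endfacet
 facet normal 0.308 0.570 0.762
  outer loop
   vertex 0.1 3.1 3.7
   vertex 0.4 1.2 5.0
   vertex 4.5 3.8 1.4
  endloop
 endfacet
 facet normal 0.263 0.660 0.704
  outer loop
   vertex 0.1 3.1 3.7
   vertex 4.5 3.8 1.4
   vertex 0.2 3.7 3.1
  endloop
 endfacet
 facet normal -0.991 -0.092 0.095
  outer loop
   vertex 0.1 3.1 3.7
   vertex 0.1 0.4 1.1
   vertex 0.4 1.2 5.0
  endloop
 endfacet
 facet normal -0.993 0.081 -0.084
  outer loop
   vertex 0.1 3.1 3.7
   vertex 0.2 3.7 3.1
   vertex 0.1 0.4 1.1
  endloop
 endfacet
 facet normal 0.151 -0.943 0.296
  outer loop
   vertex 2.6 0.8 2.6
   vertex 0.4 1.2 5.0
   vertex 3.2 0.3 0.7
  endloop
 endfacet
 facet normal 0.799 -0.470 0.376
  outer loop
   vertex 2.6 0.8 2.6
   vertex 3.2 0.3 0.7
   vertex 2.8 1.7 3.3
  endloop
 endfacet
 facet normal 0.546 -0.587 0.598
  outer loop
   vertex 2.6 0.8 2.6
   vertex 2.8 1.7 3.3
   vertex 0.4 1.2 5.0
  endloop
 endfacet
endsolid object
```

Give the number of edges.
21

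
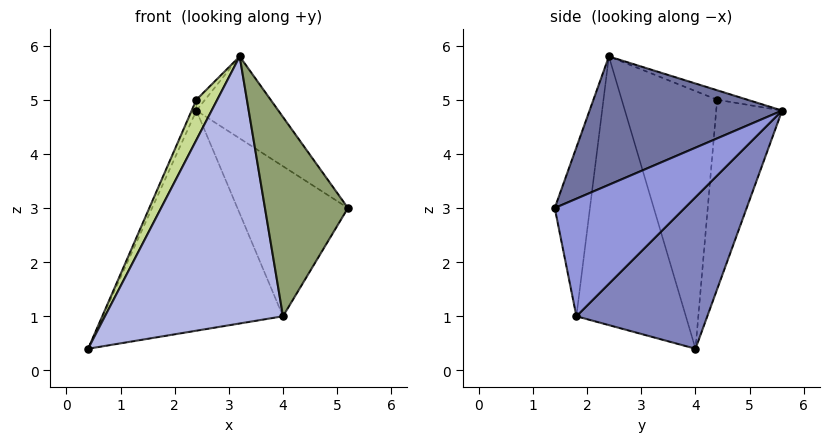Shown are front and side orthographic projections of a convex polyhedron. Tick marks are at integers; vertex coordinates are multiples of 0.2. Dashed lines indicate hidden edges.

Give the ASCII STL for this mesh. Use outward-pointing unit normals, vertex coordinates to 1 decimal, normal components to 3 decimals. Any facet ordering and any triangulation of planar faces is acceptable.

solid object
 facet normal 0.817 0.348 0.459
  outer loop
   vertex 3.2 2.4 5.8
   vertex 5.2 1.4 3.0
   vertex 2.4 5.6 4.8
  endloop
 endfacet
 facet normal 0.513 0.705 -0.490
  outer loop
   vertex 4.0 1.8 1.0
   vertex 0.4 4.0 0.4
   vertex 2.4 5.6 4.8
  endloop
 endfacet
 facet normal 0.724 0.616 -0.311
  outer loop
   vertex 4.0 1.8 1.0
   vertex 2.4 5.6 4.8
   vertex 5.2 1.4 3.0
  endloop
 endfacet
 facet normal -0.524 -0.852 0.019
  outer loop
   vertex 4.0 1.8 1.0
   vertex 3.2 2.4 5.8
   vertex 0.4 4.0 0.4
  endloop
 endfacet
 facet normal -0.390 -0.920 0.050
  outer loop
   vertex 4.0 1.8 1.0
   vertex 5.2 1.4 3.0
   vertex 3.2 2.4 5.8
  endloop
 endfacet
 facet normal -0.917 0.066 0.393
  outer loop
   vertex 2.4 4.4 5.0
   vertex 2.4 5.6 4.8
   vertex 0.4 4.0 0.4
  endloop
 endfacet
 facet normal -0.893 -0.195 0.405
  outer loop
   vertex 2.4 4.4 5.0
   vertex 0.4 4.0 0.4
   vertex 3.2 2.4 5.8
  endloop
 endfacet
 facet normal -0.499 0.142 0.855
  outer loop
   vertex 2.4 4.4 5.0
   vertex 3.2 2.4 5.8
   vertex 2.4 5.6 4.8
  endloop
 endfacet
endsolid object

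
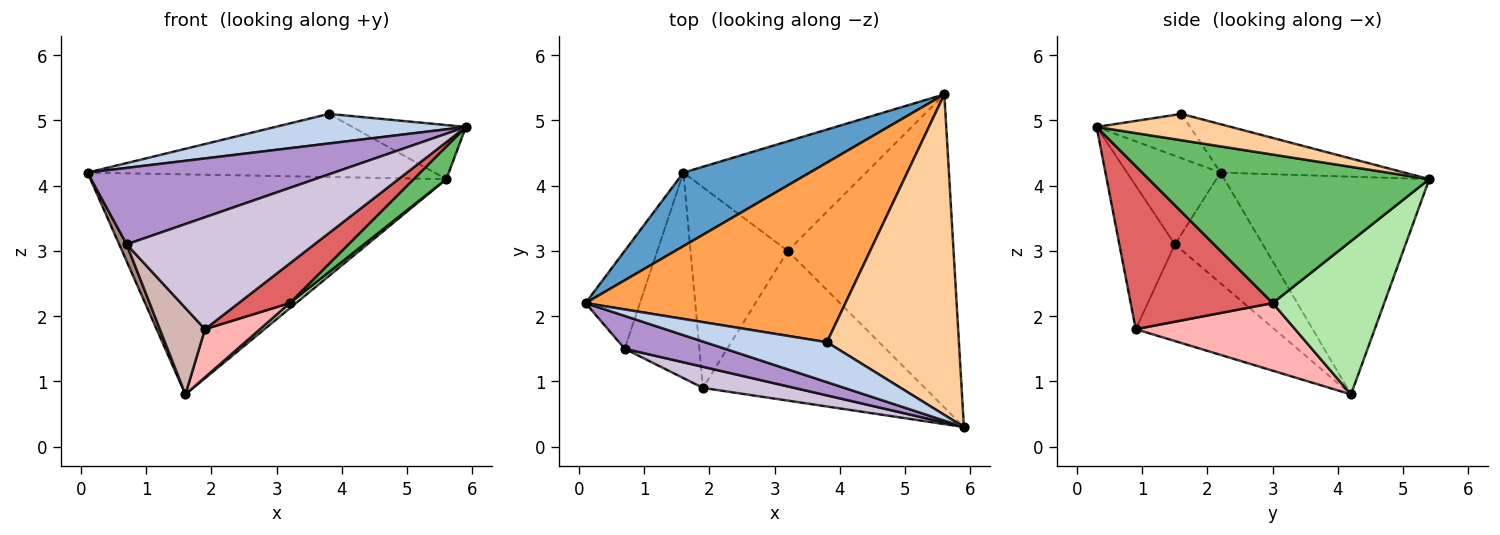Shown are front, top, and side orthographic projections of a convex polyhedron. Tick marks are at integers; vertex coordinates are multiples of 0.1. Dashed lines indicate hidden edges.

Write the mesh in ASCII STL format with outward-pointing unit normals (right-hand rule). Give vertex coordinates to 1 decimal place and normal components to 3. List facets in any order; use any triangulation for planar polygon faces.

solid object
 facet normal -0.479 0.832 0.278
  outer loop
   vertex 1.6 4.2 0.8
   vertex 0.1 2.2 4.2
   vertex 5.6 5.4 4.1
  endloop
 endfacet
 facet normal -0.280 -0.571 0.771
  outer loop
   vertex 3.8 1.6 5.1
   vertex 0.1 2.2 4.2
   vertex 5.9 0.3 4.9
  endloop
 endfacet
 facet normal -0.173 0.327 0.929
  outer loop
   vertex 3.8 1.6 5.1
   vertex 5.6 5.4 4.1
   vertex 0.1 2.2 4.2
  endloop
 endfacet
 facet normal 0.193 0.163 0.968
  outer loop
   vertex 3.8 1.6 5.1
   vertex 5.9 0.3 4.9
   vertex 5.6 5.4 4.1
  endloop
 endfacet
 facet normal 0.665 -0.077 -0.743
  outer loop
   vertex 3.2 3.0 2.2
   vertex 5.6 5.4 4.1
   vertex 5.9 0.3 4.9
  endloop
 endfacet
 facet normal 0.642 -0.036 -0.765
  outer loop
   vertex 3.2 3.0 2.2
   vertex 1.6 4.2 0.8
   vertex 5.6 5.4 4.1
  endloop
 endfacet
 facet normal 0.579 -0.209 -0.788
  outer loop
   vertex 3.2 3.0 2.2
   vertex 5.9 0.3 4.9
   vertex 1.9 0.9 1.8
  endloop
 endfacet
 facet normal 0.560 -0.193 -0.806
  outer loop
   vertex 3.2 3.0 2.2
   vertex 1.9 0.9 1.8
   vertex 1.6 4.2 0.8
  endloop
 endfacet
 facet normal -0.329 -0.868 0.373
  outer loop
   vertex 0.7 1.5 3.1
   vertex 5.9 0.3 4.9
   vertex 0.1 2.2 4.2
  endloop
 endfacet
 facet normal -0.279 -0.944 0.178
  outer loop
   vertex 0.7 1.5 3.1
   vertex 1.9 0.9 1.8
   vertex 5.9 0.3 4.9
  endloop
 endfacet
 facet normal -0.895 -0.076 -0.440
  outer loop
   vertex 0.7 1.5 3.1
   vertex 0.1 2.2 4.2
   vertex 1.6 4.2 0.8
  endloop
 endfacet
 facet normal -0.766 -0.249 -0.592
  outer loop
   vertex 0.7 1.5 3.1
   vertex 1.6 4.2 0.8
   vertex 1.9 0.9 1.8
  endloop
 endfacet
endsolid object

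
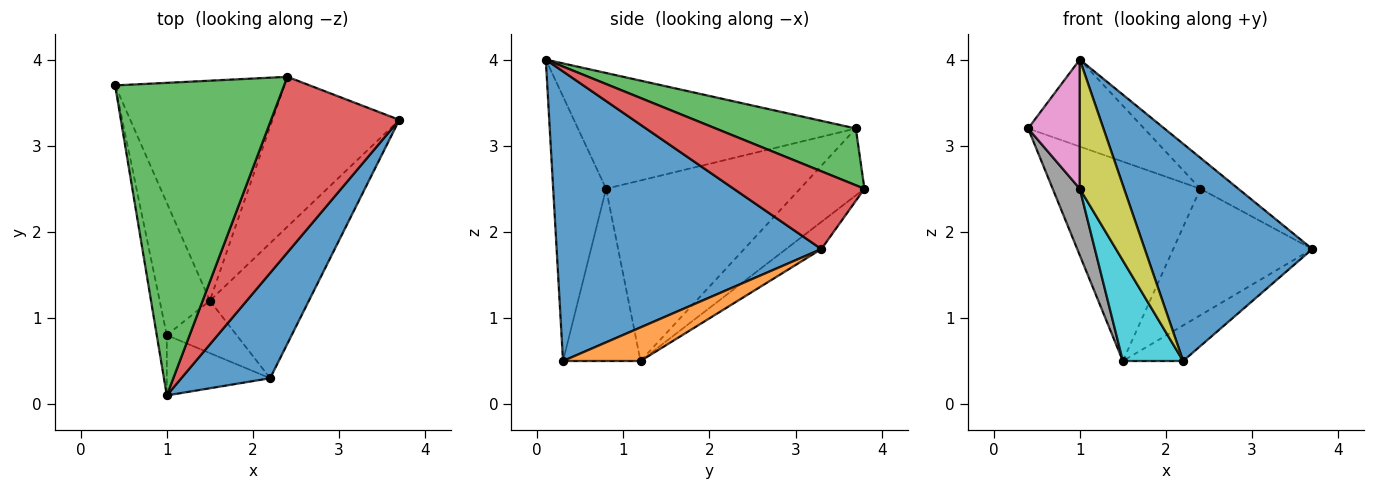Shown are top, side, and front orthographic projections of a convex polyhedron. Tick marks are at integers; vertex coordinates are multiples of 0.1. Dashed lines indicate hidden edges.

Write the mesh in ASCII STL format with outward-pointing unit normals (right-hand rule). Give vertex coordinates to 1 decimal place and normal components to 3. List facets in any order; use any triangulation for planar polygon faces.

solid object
 facet normal 0.818 -0.518 0.251
  outer loop
   vertex 2.2 0.3 0.5
   vertex 3.7 3.3 1.8
   vertex 1.0 0.1 4.0
  endloop
 endfacet
 facet normal 0.312 0.242 -0.919
  outer loop
   vertex 2.2 0.3 0.5
   vertex 1.5 1.2 0.5
   vertex 3.7 3.3 1.8
  endloop
 endfacet
 facet normal 0.308 0.255 0.917
  outer loop
   vertex 2.4 3.8 2.5
   vertex 0.4 3.7 3.2
   vertex 1.0 0.1 4.0
  endloop
 endfacet
 facet normal 0.513 0.149 0.846
  outer loop
   vertex 2.4 3.8 2.5
   vertex 1.0 0.1 4.0
   vertex 3.7 3.3 1.8
  endloop
 endfacet
 facet normal -0.281 0.644 -0.711
  outer loop
   vertex 2.4 3.8 2.5
   vertex 1.5 1.2 0.5
   vertex 0.4 3.7 3.2
  endloop
 endfacet
 facet normal -0.162 0.636 -0.754
  outer loop
   vertex 2.4 3.8 2.5
   vertex 3.7 3.3 1.8
   vertex 1.5 1.2 0.5
  endloop
 endfacet
 facet normal -0.980 -0.182 -0.085
  outer loop
   vertex 1.0 0.8 2.5
   vertex 1.0 0.1 4.0
   vertex 0.4 3.7 3.2
  endloop
 endfacet
 facet normal -0.955 -0.133 -0.265
  outer loop
   vertex 1.0 0.8 2.5
   vertex 0.4 3.7 3.2
   vertex 1.5 1.2 0.5
  endloop
 endfacet
 facet normal -0.735 -0.615 -0.287
  outer loop
   vertex 1.0 0.8 2.5
   vertex 2.2 0.3 0.5
   vertex 1.0 0.1 4.0
  endloop
 endfacet
 facet normal -0.752 -0.585 -0.305
  outer loop
   vertex 1.0 0.8 2.5
   vertex 1.5 1.2 0.5
   vertex 2.2 0.3 0.5
  endloop
 endfacet
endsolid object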